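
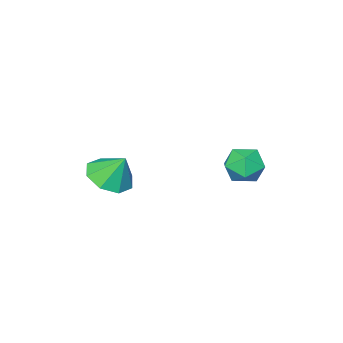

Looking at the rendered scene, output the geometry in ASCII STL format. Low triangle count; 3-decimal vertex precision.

solid 
facet normal 0.186 -0.489 -0.852
outer loop
vertex 2.978 -0.203 0.21
vertex 2.48 0.578 -0.347
vertex 3.495 0.399 -0.023
endloop
endfacet
facet normal 0.510 -0.107 0.854
outer loop
vertex 2.978 -0.203 0.21
vertex 3.495 0.399 -0.023
vertex 2.22 1.262 0.847
endloop
endfacet
facet normal 0.186 -0.488 -0.853
outer loop
vertex 3.495 0.399 -0.023
vertex 2.48 0.578 -0.347
vertex 3.417 1.106 -0.445
endloop
endfacet
facet normal 0.689 0.426 0.587
outer loop
vertex 3.495 0.399 -0.023
vertex 3.417 1.106 -0.445
vertex 2.22 1.262 0.847
endloop
endfacet
facet normal 0.186 -0.488 -0.853
outer loop
vertex 3.417 1.106 -0.445
vertex 2.48 0.578 -0.347
vertex 2.791 1.503 -0.809
endloop
endfacet
facet normal 0.401 0.877 0.266
outer loop
vertex 3.417 1.106 -0.445
vertex 2.791 1.503 -0.809
vertex 2.22 1.262 0.847
endloop
endfacet
facet normal 0.187 -0.488 -0.852
outer loop
vertex 2.791 1.503 -0.809
vertex 2.48 0.578 -0.347
vertex 1.982 1.358 -0.903
endloop
endfacet
facet normal -0.185 0.980 0.079
outer loop
vertex 2.791 1.503 -0.809
vertex 1.982 1.358 -0.903
vertex 2.22 1.262 0.847
endloop
endfacet
facet normal 0.186 -0.489 -0.852
outer loop
vertex 1.982 1.358 -0.903
vertex 2.48 0.578 -0.347
vertex 1.466 0.757 -0.671
endloop
endfacet
facet normal -0.725 0.675 0.136
outer loop
vertex 1.982 1.358 -0.903
vertex 1.466 0.757 -0.671
vertex 2.22 1.262 0.847
endloop
endfacet
facet normal 0.186 -0.489 -0.852
outer loop
vertex 1.466 0.757 -0.671
vertex 2.48 0.578 -0.347
vertex 1.543 0.05 -0.249
endloop
endfacet
facet normal -0.905 0.142 0.402
outer loop
vertex 1.466 0.757 -0.671
vertex 1.543 0.05 -0.249
vertex 2.22 1.262 0.847
endloop
endfacet
facet normal 0.186 -0.489 -0.852
outer loop
vertex 1.543 0.05 -0.249
vertex 2.48 0.578 -0.347
vertex 2.17 -0.347 0.116
endloop
endfacet
facet normal -0.617 -0.310 0.723
outer loop
vertex 1.543 0.05 -0.249
vertex 2.17 -0.347 0.116
vertex 2.22 1.262 0.847
endloop
endfacet
facet normal 0.186 -0.489 -0.852
outer loop
vertex 2.17 -0.347 0.116
vertex 2.48 0.578 -0.347
vertex 2.978 -0.203 0.21
endloop
endfacet
facet normal -0.032 -0.413 0.910
outer loop
vertex 2.17 -0.347 0.116
vertex 2.978 -0.203 0.21
vertex 2.22 1.262 0.847
endloop
endfacet
facet normal -0.786 0.535 0.311
outer loop
vertex -2.546 4.199 -0.242
vertex -3.157 3.516 -0.612
vertex -2.839 3.441 0.321
endloop
endfacet
facet normal -0.224 0.635 0.739
outer loop
vertex -2.546 4.199 -0.242
vertex -2.839 3.441 0.321
vertex -1.898 3.742 0.348
endloop
endfacet
facet normal 0.312 0.886 0.343
outer loop
vertex -2.546 4.199 -0.242
vertex -1.898 3.742 0.348
vertex -1.634 4.004 -0.568
endloop
endfacet
facet normal 0.083 0.940 -0.330
outer loop
vertex -2.546 4.199 -0.242
vertex -1.634 4.004 -0.568
vertex -2.412 3.864 -1.162
endloop
endfacet
facet normal -0.596 0.723 -0.350
outer loop
vertex -2.546 4.199 -0.242
vertex -2.412 3.864 -1.162
vertex -3.157 3.516 -0.612
endloop
endfacet
facet normal -0.029 0.000 1.000
outer loop
vertex -1.898 3.742 0.348
vertex -2.839 3.441 0.321
vertex -2.108 2.776 0.342
endloop
endfacet
facet normal -0.938 -0.163 0.306
outer loop
vertex -2.839 3.441 0.321
vertex -3.157 3.516 -0.612
vertex -2.886 2.636 -0.252
endloop
endfacet
facet normal -0.630 0.142 -0.764
outer loop
vertex -3.157 3.516 -0.612
vertex -2.412 3.864 -1.162
vertex -2.622 2.898 -1.168
endloop
endfacet
facet normal 0.470 0.493 -0.732
outer loop
vertex -2.412 3.864 -1.162
vertex -1.634 4.004 -0.568
vertex -1.681 3.199 -1.141
endloop
endfacet
facet normal 0.841 0.406 0.358
outer loop
vertex -1.634 4.004 -0.568
vertex -1.898 3.742 0.348
vertex -1.363 3.124 -0.208
endloop
endfacet
facet normal -0.083 -0.940 0.330
outer loop
vertex -1.974 2.441 -0.578
vertex -2.108 2.776 0.342
vertex -2.886 2.636 -0.252
endloop
endfacet
facet normal -0.312 -0.886 -0.343
outer loop
vertex -1.974 2.441 -0.578
vertex -2.886 2.636 -0.252
vertex -2.622 2.898 -1.168
endloop
endfacet
facet normal 0.224 -0.635 -0.739
outer loop
vertex -1.974 2.441 -0.578
vertex -2.622 2.898 -1.168
vertex -1.681 3.199 -1.141
endloop
endfacet
facet normal 0.786 -0.535 -0.311
outer loop
vertex -1.974 2.441 -0.578
vertex -1.681 3.199 -1.141
vertex -1.363 3.124 -0.208
endloop
endfacet
facet normal 0.596 -0.723 0.350
outer loop
vertex -1.974 2.441 -0.578
vertex -1.363 3.124 -0.208
vertex -2.108 2.776 0.342
endloop
endfacet
facet normal -0.470 -0.493 0.732
outer loop
vertex -2.886 2.636 -0.252
vertex -2.108 2.776 0.342
vertex -2.839 3.441 0.321
endloop
endfacet
facet normal -0.841 -0.406 -0.358
outer loop
vertex -2.622 2.898 -1.168
vertex -2.886 2.636 -0.252
vertex -3.157 3.516 -0.612
endloop
endfacet
facet normal 0.029 -0.000 -1.000
outer loop
vertex -1.681 3.199 -1.141
vertex -2.622 2.898 -1.168
vertex -2.412 3.864 -1.162
endloop
endfacet
facet normal 0.938 0.163 -0.306
outer loop
vertex -1.363 3.124 -0.208
vertex -1.681 3.199 -1.141
vertex -1.634 4.004 -0.568
endloop
endfacet
facet normal 0.630 -0.142 0.764
outer loop
vertex -2.108 2.776 0.342
vertex -1.363 3.124 -0.208
vertex -1.898 3.742 0.348
endloop
endfacet

endsolid


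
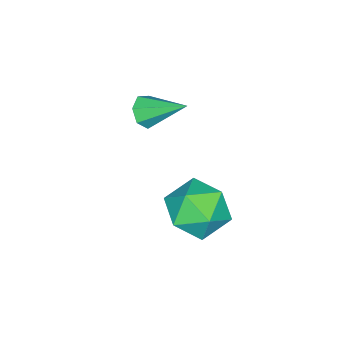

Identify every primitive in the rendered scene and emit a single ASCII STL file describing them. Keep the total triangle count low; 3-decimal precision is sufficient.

solid 
facet normal -0.896 -0.434 0.094
outer loop
vertex 1.026 2.402 1.784
vertex 1.378 1.611 1.489
vertex 1.377 1.807 2.383
endloop
endfacet
facet normal -0.816 0.092 0.570
outer loop
vertex 1.026 2.402 1.784
vertex 1.377 1.807 2.383
vertex 1.543 2.701 2.476
endloop
endfacet
facet normal -0.687 0.695 0.213
outer loop
vertex 1.026 2.402 1.784
vertex 1.543 2.701 2.476
vertex 1.647 3.059 1.641
endloop
endfacet
facet normal -0.686 0.543 -0.484
outer loop
vertex 1.026 2.402 1.784
vertex 1.647 3.059 1.641
vertex 1.545 2.385 1.03
endloop
endfacet
facet normal -0.815 -0.155 -0.558
outer loop
vertex 1.026 2.402 1.784
vertex 1.545 2.385 1.03
vertex 1.378 1.611 1.489
endloop
endfacet
facet normal -0.243 -0.056 0.968
outer loop
vertex 1.543 2.701 2.476
vertex 1.377 1.807 2.383
vertex 2.215 2.095 2.61
endloop
endfacet
facet normal -0.372 -0.907 0.198
outer loop
vertex 1.377 1.807 2.383
vertex 1.378 1.611 1.489
vertex 2.113 1.421 1.999
endloop
endfacet
facet normal -0.241 -0.456 -0.857
outer loop
vertex 1.378 1.611 1.489
vertex 1.545 2.385 1.03
vertex 2.217 1.779 1.164
endloop
endfacet
facet normal -0.032 0.674 -0.738
outer loop
vertex 1.545 2.385 1.03
vertex 1.647 3.059 1.641
vertex 2.383 2.673 1.257
endloop
endfacet
facet normal -0.033 0.920 0.390
outer loop
vertex 1.647 3.059 1.641
vertex 1.543 2.701 2.476
vertex 2.382 2.869 2.151
endloop
endfacet
facet normal 0.686 -0.543 0.484
outer loop
vertex 2.734 2.078 1.856
vertex 2.215 2.095 2.61
vertex 2.113 1.421 1.999
endloop
endfacet
facet normal 0.687 -0.695 -0.213
outer loop
vertex 2.734 2.078 1.856
vertex 2.113 1.421 1.999
vertex 2.217 1.779 1.164
endloop
endfacet
facet normal 0.816 -0.092 -0.570
outer loop
vertex 2.734 2.078 1.856
vertex 2.217 1.779 1.164
vertex 2.383 2.673 1.257
endloop
endfacet
facet normal 0.896 0.434 -0.094
outer loop
vertex 2.734 2.078 1.856
vertex 2.383 2.673 1.257
vertex 2.382 2.869 2.151
endloop
endfacet
facet normal 0.815 0.155 0.558
outer loop
vertex 2.734 2.078 1.856
vertex 2.382 2.869 2.151
vertex 2.215 2.095 2.61
endloop
endfacet
facet normal 0.032 -0.674 0.738
outer loop
vertex 2.113 1.421 1.999
vertex 2.215 2.095 2.61
vertex 1.377 1.807 2.383
endloop
endfacet
facet normal 0.033 -0.920 -0.390
outer loop
vertex 2.217 1.779 1.164
vertex 2.113 1.421 1.999
vertex 1.378 1.611 1.489
endloop
endfacet
facet normal 0.243 0.056 -0.968
outer loop
vertex 2.383 2.673 1.257
vertex 2.217 1.779 1.164
vertex 1.545 2.385 1.03
endloop
endfacet
facet normal 0.372 0.907 -0.198
outer loop
vertex 2.382 2.869 2.151
vertex 2.383 2.673 1.257
vertex 1.647 3.059 1.641
endloop
endfacet
facet normal 0.241 0.456 0.857
outer loop
vertex 2.215 2.095 2.61
vertex 2.382 2.869 2.151
vertex 1.543 2.701 2.476
endloop
endfacet
facet normal 0.111 -0.842 -0.528
outer loop
vertex -0.18 -0.979 2.368
vertex -0.533 -0.811 2.026
vertex -0.018 -0.74 2.021
endloop
endfacet
facet normal 0.842 0.172 0.512
outer loop
vertex -0.18 -0.979 2.368
vertex -0.018 -0.74 2.021
vertex -0.687 0.351 2.754
endloop
endfacet
facet normal 0.111 -0.843 -0.527
outer loop
vertex -0.018 -0.74 2.021
vertex -0.533 -0.811 2.026
vertex -0.245 -0.555 1.677
endloop
endfacet
facet normal 0.776 0.602 -0.188
outer loop
vertex -0.018 -0.74 2.021
vertex -0.245 -0.555 1.677
vertex -0.687 0.351 2.754
endloop
endfacet
facet normal 0.110 -0.842 -0.528
outer loop
vertex -0.245 -0.555 1.677
vertex -0.533 -0.811 2.026
vertex -0.689 -0.562 1.596
endloop
endfacet
facet normal 0.100 0.781 -0.616
outer loop
vertex -0.245 -0.555 1.677
vertex -0.689 -0.562 1.596
vertex -0.687 0.351 2.754
endloop
endfacet
facet normal 0.110 -0.842 -0.528
outer loop
vertex -0.689 -0.562 1.596
vertex -0.533 -0.811 2.026
vertex -1.016 -0.757 1.839
endloop
endfacet
facet normal -0.680 0.576 -0.453
outer loop
vertex -0.689 -0.562 1.596
vertex -1.016 -0.757 1.839
vertex -0.687 0.351 2.754
endloop
endfacet
facet normal 0.111 -0.841 -0.529
outer loop
vertex -1.016 -0.757 1.839
vertex -0.533 -0.811 2.026
vertex -0.979 -0.993 2.222
endloop
endfacet
facet normal -0.974 0.140 0.180
outer loop
vertex -1.016 -0.757 1.839
vertex -0.979 -0.993 2.222
vertex -0.687 0.351 2.754
endloop
endfacet
facet normal 0.112 -0.842 -0.528
outer loop
vertex -0.979 -0.993 2.222
vertex -0.533 -0.811 2.026
vertex -0.607 -1.091 2.457
endloop
endfacet
facet normal -0.560 -0.197 0.805
outer loop
vertex -0.979 -0.993 2.222
vertex -0.607 -1.091 2.457
vertex -0.687 0.351 2.754
endloop
endfacet
facet normal 0.111 -0.842 -0.528
outer loop
vertex -0.607 -1.091 2.457
vertex -0.533 -0.811 2.026
vertex -0.18 -0.979 2.368
endloop
endfacet
facet normal 0.246 -0.182 0.952
outer loop
vertex -0.607 -1.091 2.457
vertex -0.18 -0.979 2.368
vertex -0.687 0.351 2.754
endloop
endfacet

endsolid


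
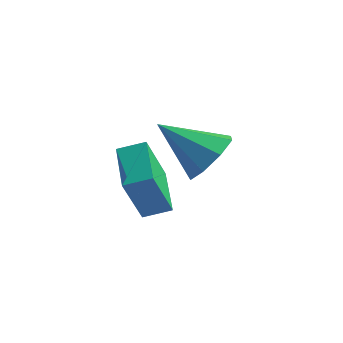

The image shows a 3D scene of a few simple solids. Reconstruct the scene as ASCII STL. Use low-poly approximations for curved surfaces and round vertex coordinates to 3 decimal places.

solid 
facet normal 0.732 0.313 -0.605
outer loop
vertex 2.761 -2.967 3.4
vertex 2.188 -3.198 2.588
vertex 2.314 -2.37 3.169
endloop
endfacet
facet normal 0.021 0.375 0.927
outer loop
vertex 2.761 -2.967 3.4
vertex 2.314 -2.37 3.169
vertex 0.732 -3.822 3.792
endloop
endfacet
facet normal 0.732 0.313 -0.605
outer loop
vertex 2.314 -2.37 3.169
vertex 2.188 -3.198 2.588
vertex 1.794 -2.258 2.598
endloop
endfacet
facet normal -0.442 0.714 0.543
outer loop
vertex 2.314 -2.37 3.169
vertex 1.794 -2.258 2.598
vertex 0.732 -3.822 3.792
endloop
endfacet
facet normal 0.732 0.313 -0.605
outer loop
vertex 1.794 -2.258 2.598
vertex 2.188 -3.198 2.588
vertex 1.505 -2.697 2.021
endloop
endfacet
facet normal -0.830 0.557 -0.008
outer loop
vertex 1.794 -2.258 2.598
vertex 1.505 -2.697 2.021
vertex 0.732 -3.822 3.792
endloop
endfacet
facet normal 0.732 0.313 -0.605
outer loop
vertex 1.505 -2.697 2.021
vertex 2.188 -3.198 2.588
vertex 1.616 -3.43 1.776
endloop
endfacet
facet normal -0.916 -0.004 -0.402
outer loop
vertex 1.505 -2.697 2.021
vertex 1.616 -3.43 1.776
vertex 0.732 -3.822 3.792
endloop
endfacet
facet normal 0.732 0.314 -0.605
outer loop
vertex 1.616 -3.43 1.776
vertex 2.188 -3.198 2.588
vertex 2.063 -4.027 2.007
endloop
endfacet
facet normal -0.647 -0.643 -0.409
outer loop
vertex 1.616 -3.43 1.776
vertex 2.063 -4.027 2.007
vertex 0.732 -3.822 3.792
endloop
endfacet
facet normal 0.732 0.314 -0.605
outer loop
vertex 2.063 -4.027 2.007
vertex 2.188 -3.198 2.588
vertex 2.583 -4.139 2.578
endloop
endfacet
facet normal -0.184 -0.983 -0.025
outer loop
vertex 2.063 -4.027 2.007
vertex 2.583 -4.139 2.578
vertex 0.732 -3.822 3.792
endloop
endfacet
facet normal 0.732 0.314 -0.605
outer loop
vertex 2.583 -4.139 2.578
vertex 2.188 -3.198 2.588
vertex 2.872 -3.7 3.155
endloop
endfacet
facet normal 0.204 -0.826 0.526
outer loop
vertex 2.583 -4.139 2.578
vertex 2.872 -3.7 3.155
vertex 0.732 -3.822 3.792
endloop
endfacet
facet normal 0.732 0.313 -0.605
outer loop
vertex 2.872 -3.7 3.155
vertex 2.188 -3.198 2.588
vertex 2.761 -2.967 3.4
endloop
endfacet
facet normal 0.289 -0.264 0.920
outer loop
vertex 2.872 -3.7 3.155
vertex 2.761 -2.967 3.4
vertex 0.732 -3.822 3.792
endloop
endfacet
facet normal -0.757 -0.571 -0.316
outer loop
vertex -0.791 -3.55 0.562
vertex -2.036 -2.226 1.153
vertex -0.707 -2.673 -1.223
endloop
endfacet
facet normal 0.651 -0.693 -0.310
outer loop
vertex 0.036 -2.114 -0.913
vertex -0.791 -3.55 0.562
vertex -0.707 -2.673 -1.223
endloop
endfacet
facet normal -0.758 -0.571 -0.316
outer loop
vertex -0.707 -2.673 -1.223
vertex -2.036 -2.226 1.153
vertex -1.951 -1.35 -0.632
endloop
endfacet
facet normal 0.043 0.441 -0.897
outer loop
vertex -1.951 -1.35 -0.632
vertex 0.036 -2.114 -0.913
vertex -0.707 -2.673 -1.223
endloop
endfacet
facet normal -0.043 -0.440 0.897
outer loop
vertex -0.791 -3.55 0.562
vertex -1.293 -1.667 1.463
vertex -2.036 -2.226 1.153
endloop
endfacet
facet normal 0.652 -0.693 -0.309
outer loop
vertex -0.049 -2.99 0.872
vertex -0.791 -3.55 0.562
vertex 0.036 -2.114 -0.913
endloop
endfacet
facet normal -0.042 -0.440 0.897
outer loop
vertex -0.049 -2.99 0.872
vertex -1.293 -1.667 1.463
vertex -0.791 -3.55 0.562
endloop
endfacet
facet normal -0.651 0.693 0.309
outer loop
vertex -2.036 -2.226 1.153
vertex -1.293 -1.667 1.463
vertex -1.951 -1.35 -0.632
endloop
endfacet
facet normal 0.042 0.440 -0.897
outer loop
vertex -1.209 -0.79 -0.322
vertex 0.036 -2.114 -0.913
vertex -1.951 -1.35 -0.632
endloop
endfacet
facet normal -0.652 0.692 0.309
outer loop
vertex -1.951 -1.35 -0.632
vertex -1.293 -1.667 1.463
vertex -1.209 -0.79 -0.322
endloop
endfacet
facet normal 0.757 0.571 0.316
outer loop
vertex -1.209 -0.79 -0.322
vertex -0.049 -2.99 0.872
vertex 0.036 -2.114 -0.913
endloop
endfacet
facet normal 0.758 0.571 0.316
outer loop
vertex -1.293 -1.667 1.463
vertex -0.049 -2.99 0.872
vertex -1.209 -0.79 -0.322
endloop
endfacet

endsolid


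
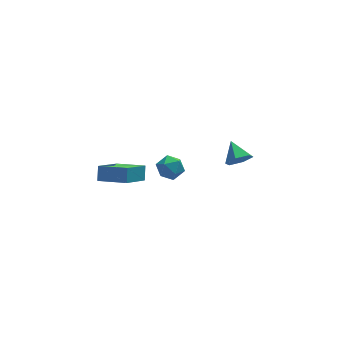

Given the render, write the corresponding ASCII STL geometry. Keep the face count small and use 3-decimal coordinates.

solid 
facet normal -0.803 0.545 -0.242
outer loop
vertex -5.151 1.669 -0.573
vertex -3.979 2.888 -1.714
vertex -5.297 1.134 -1.295
endloop
endfacet
facet normal -0.575 -0.598 0.559
outer loop
vertex -3.941 0.212 -0.886
vertex -5.151 1.669 -0.573
vertex -5.297 1.134 -1.295
endloop
endfacet
facet normal -0.803 0.545 -0.242
outer loop
vertex -5.297 1.134 -1.295
vertex -3.979 2.888 -1.714
vertex -4.125 2.353 -2.435
endloop
endfacet
facet normal -0.160 -0.588 -0.793
outer loop
vertex -4.125 2.353 -2.435
vertex -3.941 0.212 -0.886
vertex -5.297 1.134 -1.295
endloop
endfacet
facet normal 0.161 0.588 0.793
outer loop
vertex -5.151 1.669 -0.573
vertex -2.623 1.966 -1.305
vertex -3.979 2.888 -1.714
endloop
endfacet
facet normal -0.575 -0.597 0.560
outer loop
vertex -3.795 0.747 -0.165
vertex -5.151 1.669 -0.573
vertex -3.941 0.212 -0.886
endloop
endfacet
facet normal 0.161 0.587 0.793
outer loop
vertex -3.795 0.747 -0.165
vertex -2.623 1.966 -1.305
vertex -5.151 1.669 -0.573
endloop
endfacet
facet normal 0.575 0.597 -0.559
outer loop
vertex -3.979 2.888 -1.714
vertex -2.623 1.966 -1.305
vertex -4.125 2.353 -2.435
endloop
endfacet
facet normal -0.161 -0.588 -0.793
outer loop
vertex -2.769 1.431 -2.027
vertex -3.941 0.212 -0.886
vertex -4.125 2.353 -2.435
endloop
endfacet
facet normal 0.575 0.598 -0.559
outer loop
vertex -4.125 2.353 -2.435
vertex -2.623 1.966 -1.305
vertex -2.769 1.431 -2.027
endloop
endfacet
facet normal 0.803 -0.545 0.242
outer loop
vertex -2.769 1.431 -2.027
vertex -3.795 0.747 -0.165
vertex -3.941 0.212 -0.886
endloop
endfacet
facet normal 0.803 -0.545 0.242
outer loop
vertex -2.623 1.966 -1.305
vertex -3.795 0.747 -0.165
vertex -2.769 1.431 -2.027
endloop
endfacet
facet normal 0.155 -0.838 -0.523
outer loop
vertex 3.54 3.333 -2.978
vertex 2.734 3.183 -2.977
vertex 3.068 3.623 -3.583
endloop
endfacet
facet normal 0.635 0.762 -0.130
outer loop
vertex 3.54 3.333 -2.978
vertex 3.068 3.623 -3.583
vertex 2.526 4.297 -2.283
endloop
endfacet
facet normal 0.157 -0.838 -0.522
outer loop
vertex 3.068 3.623 -3.583
vertex 2.734 3.183 -2.977
vertex 2.262 3.472 -3.583
endloop
endfacet
facet normal -0.159 0.848 -0.506
outer loop
vertex 3.068 3.623 -3.583
vertex 2.262 3.472 -3.583
vertex 2.526 4.297 -2.283
endloop
endfacet
facet normal 0.157 -0.838 -0.522
outer loop
vertex 2.262 3.472 -3.583
vertex 2.734 3.183 -2.977
vertex 1.928 3.032 -2.977
endloop
endfacet
facet normal -0.867 0.481 -0.129
outer loop
vertex 2.262 3.472 -3.583
vertex 1.928 3.032 -2.977
vertex 2.526 4.297 -2.283
endloop
endfacet
facet normal 0.157 -0.838 -0.523
outer loop
vertex 1.928 3.032 -2.977
vertex 2.734 3.183 -2.977
vertex 2.4 2.743 -2.372
endloop
endfacet
facet normal -0.782 0.028 0.623
outer loop
vertex 1.928 3.032 -2.977
vertex 2.4 2.743 -2.372
vertex 2.526 4.297 -2.283
endloop
endfacet
facet normal 0.156 -0.838 -0.523
outer loop
vertex 2.4 2.743 -2.372
vertex 2.734 3.183 -2.977
vertex 3.206 2.893 -2.372
endloop
endfacet
facet normal 0.011 -0.058 0.998
outer loop
vertex 2.4 2.743 -2.372
vertex 3.206 2.893 -2.372
vertex 2.526 4.297 -2.283
endloop
endfacet
facet normal 0.155 -0.838 -0.523
outer loop
vertex 3.206 2.893 -2.372
vertex 2.734 3.183 -2.977
vertex 3.54 3.333 -2.978
endloop
endfacet
facet normal 0.720 0.309 0.621
outer loop
vertex 3.206 2.893 -2.372
vertex 3.54 3.333 -2.978
vertex 2.526 4.297 -2.283
endloop
endfacet
facet normal -0.009 -0.004 1.000
outer loop
vertex -0.946 4.446 -2.985
vertex -1.279 3.661 -2.991
vertex -0.433 3.766 -2.983
endloop
endfacet
facet normal 0.525 0.398 0.752
outer loop
vertex -0.946 4.446 -2.985
vertex -0.433 3.766 -2.983
vertex -0.246 4.439 -3.47
endloop
endfacet
facet normal 0.244 0.909 0.338
outer loop
vertex -0.946 4.446 -2.985
vertex -0.246 4.439 -3.47
vertex -0.976 4.75 -3.78
endloop
endfacet
facet normal -0.464 0.821 0.332
outer loop
vertex -0.946 4.446 -2.985
vertex -0.976 4.75 -3.78
vertex -1.614 4.27 -3.484
endloop
endfacet
facet normal -0.621 0.258 0.740
outer loop
vertex -0.946 4.446 -2.985
vertex -1.614 4.27 -3.484
vertex -1.279 3.661 -2.991
endloop
endfacet
facet normal 0.940 -0.014 0.342
outer loop
vertex -0.246 4.439 -3.47
vertex -0.433 3.766 -2.983
vertex -0.146 3.65 -3.776
endloop
endfacet
facet normal 0.075 -0.664 0.744
outer loop
vertex -0.433 3.766 -2.983
vertex -1.279 3.661 -2.991
vertex -0.784 3.17 -3.48
endloop
endfacet
facet normal -0.915 -0.241 0.323
outer loop
vertex -1.279 3.661 -2.991
vertex -1.614 4.27 -3.484
vertex -1.514 3.481 -3.79
endloop
endfacet
facet normal -0.661 0.670 -0.337
outer loop
vertex -1.614 4.27 -3.484
vertex -0.976 4.75 -3.78
vertex -1.327 4.154 -4.277
endloop
endfacet
facet normal 0.484 0.812 -0.325
outer loop
vertex -0.976 4.75 -3.78
vertex -0.246 4.439 -3.47
vertex -0.481 4.259 -4.269
endloop
endfacet
facet normal 0.464 -0.821 -0.332
outer loop
vertex -0.814 3.474 -4.275
vertex -0.146 3.65 -3.776
vertex -0.784 3.17 -3.48
endloop
endfacet
facet normal -0.244 -0.909 -0.338
outer loop
vertex -0.814 3.474 -4.275
vertex -0.784 3.17 -3.48
vertex -1.514 3.481 -3.79
endloop
endfacet
facet normal -0.525 -0.398 -0.752
outer loop
vertex -0.814 3.474 -4.275
vertex -1.514 3.481 -3.79
vertex -1.327 4.154 -4.277
endloop
endfacet
facet normal 0.009 0.004 -1.000
outer loop
vertex -0.814 3.474 -4.275
vertex -1.327 4.154 -4.277
vertex -0.481 4.259 -4.269
endloop
endfacet
facet normal 0.621 -0.258 -0.740
outer loop
vertex -0.814 3.474 -4.275
vertex -0.481 4.259 -4.269
vertex -0.146 3.65 -3.776
endloop
endfacet
facet normal 0.661 -0.670 0.337
outer loop
vertex -0.784 3.17 -3.48
vertex -0.146 3.65 -3.776
vertex -0.433 3.766 -2.983
endloop
endfacet
facet normal -0.484 -0.812 0.325
outer loop
vertex -1.514 3.481 -3.79
vertex -0.784 3.17 -3.48
vertex -1.279 3.661 -2.991
endloop
endfacet
facet normal -0.940 0.014 -0.342
outer loop
vertex -1.327 4.154 -4.277
vertex -1.514 3.481 -3.79
vertex -1.614 4.27 -3.484
endloop
endfacet
facet normal -0.075 0.664 -0.744
outer loop
vertex -0.481 4.259 -4.269
vertex -1.327 4.154 -4.277
vertex -0.976 4.75 -3.78
endloop
endfacet
facet normal 0.915 0.241 -0.323
outer loop
vertex -0.146 3.65 -3.776
vertex -0.481 4.259 -4.269
vertex -0.246 4.439 -3.47
endloop
endfacet

endsolid


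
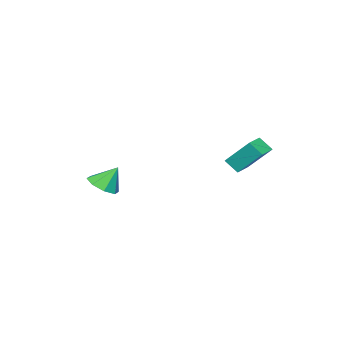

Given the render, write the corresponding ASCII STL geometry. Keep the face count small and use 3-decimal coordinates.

solid 
facet normal 0.354 -0.407 -0.842
outer loop
vertex 1.374 -3.316 0.986
vertex 0.808 -2.785 0.491
vertex 1.666 -2.7 0.811
endloop
endfacet
facet normal 0.532 -0.012 0.847
outer loop
vertex 1.374 -3.316 0.986
vertex 1.666 -2.7 0.811
vertex 0.312 -2.215 1.669
endloop
endfacet
facet normal 0.354 -0.407 -0.842
outer loop
vertex 1.666 -2.7 0.811
vertex 0.808 -2.785 0.491
vertex 1.457 -2.134 0.449
endloop
endfacet
facet normal 0.574 0.581 0.577
outer loop
vertex 1.666 -2.7 0.811
vertex 1.457 -2.134 0.449
vertex 0.312 -2.215 1.669
endloop
endfacet
facet normal 0.354 -0.408 -0.842
outer loop
vertex 1.457 -2.134 0.449
vertex 0.808 -2.785 0.491
vertex 0.867 -1.949 0.111
endloop
endfacet
facet normal 0.172 0.959 0.225
outer loop
vertex 1.457 -2.134 0.449
vertex 0.867 -1.949 0.111
vertex 0.312 -2.215 1.669
endloop
endfacet
facet normal 0.354 -0.408 -0.842
outer loop
vertex 0.867 -1.949 0.111
vertex 0.808 -2.785 0.491
vertex 0.243 -2.254 -0.004
endloop
endfacet
facet normal -0.439 0.899 -0.003
outer loop
vertex 0.867 -1.949 0.111
vertex 0.243 -2.254 -0.004
vertex 0.312 -2.215 1.669
endloop
endfacet
facet normal 0.355 -0.407 -0.842
outer loop
vertex 0.243 -2.254 -0.004
vertex 0.808 -2.785 0.491
vertex -0.05 -2.87 0.17
endloop
endfacet
facet normal -0.900 0.436 0.027
outer loop
vertex 0.243 -2.254 -0.004
vertex -0.05 -2.87 0.17
vertex 0.312 -2.215 1.669
endloop
endfacet
facet normal 0.355 -0.408 -0.841
outer loop
vertex -0.05 -2.87 0.17
vertex 0.808 -2.785 0.491
vertex 0.16 -3.436 0.533
endloop
endfacet
facet normal -0.942 -0.159 0.297
outer loop
vertex -0.05 -2.87 0.17
vertex 0.16 -3.436 0.533
vertex 0.312 -2.215 1.669
endloop
endfacet
facet normal 0.354 -0.406 -0.842
outer loop
vertex 0.16 -3.436 0.533
vertex 0.808 -2.785 0.491
vertex 0.75 -3.621 0.87
endloop
endfacet
facet normal -0.539 -0.537 0.649
outer loop
vertex 0.16 -3.436 0.533
vertex 0.75 -3.621 0.87
vertex 0.312 -2.215 1.669
endloop
endfacet
facet normal 0.355 -0.406 -0.842
outer loop
vertex 0.75 -3.621 0.87
vertex 0.808 -2.785 0.491
vertex 1.374 -3.316 0.986
endloop
endfacet
facet normal 0.070 -0.476 0.876
outer loop
vertex 0.75 -3.621 0.87
vertex 1.374 -3.316 0.986
vertex 0.312 -2.215 1.669
endloop
endfacet
facet normal -0.982 -0.188 -0.013
outer loop
vertex -3.115 2.295 2.54
vertex -3.373 3.55 3.929
vertex -3.238 2.983 1.896
endloop
endfacet
facet normal 0.136 -0.664 -0.735
outer loop
vertex -2.147 3.19 1.911
vertex -3.115 2.295 2.54
vertex -3.238 2.983 1.896
endloop
endfacet
facet normal -0.982 -0.187 -0.013
outer loop
vertex -3.238 2.983 1.896
vertex -3.373 3.55 3.929
vertex -3.495 4.238 3.286
endloop
endfacet
facet normal -0.128 0.724 -0.678
outer loop
vertex -3.495 4.238 3.286
vertex -2.147 3.19 1.911
vertex -3.238 2.983 1.896
endloop
endfacet
facet normal 0.128 -0.724 0.678
outer loop
vertex -3.115 2.295 2.54
vertex -2.282 3.757 3.944
vertex -3.373 3.55 3.929
endloop
endfacet
facet normal 0.135 -0.664 -0.736
outer loop
vertex -2.025 2.502 2.554
vertex -3.115 2.295 2.54
vertex -2.147 3.19 1.911
endloop
endfacet
facet normal 0.129 -0.724 0.678
outer loop
vertex -2.025 2.502 2.554
vertex -2.282 3.757 3.944
vertex -3.115 2.295 2.54
endloop
endfacet
facet normal -0.136 0.663 0.736
outer loop
vertex -3.373 3.55 3.929
vertex -2.282 3.757 3.944
vertex -3.495 4.238 3.286
endloop
endfacet
facet normal -0.129 0.724 -0.678
outer loop
vertex -2.405 4.445 3.3
vertex -2.147 3.19 1.911
vertex -3.495 4.238 3.286
endloop
endfacet
facet normal -0.136 0.664 0.735
outer loop
vertex -3.495 4.238 3.286
vertex -2.282 3.757 3.944
vertex -2.405 4.445 3.3
endloop
endfacet
facet normal 0.982 0.187 0.014
outer loop
vertex -2.405 4.445 3.3
vertex -2.025 2.502 2.554
vertex -2.147 3.19 1.911
endloop
endfacet
facet normal 0.982 0.187 0.012
outer loop
vertex -2.282 3.757 3.944
vertex -2.025 2.502 2.554
vertex -2.405 4.445 3.3
endloop
endfacet

endsolid


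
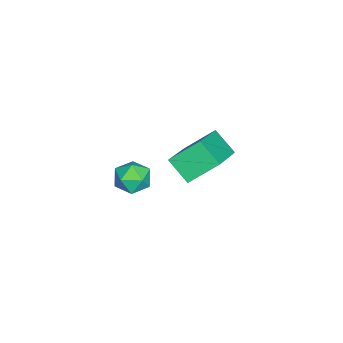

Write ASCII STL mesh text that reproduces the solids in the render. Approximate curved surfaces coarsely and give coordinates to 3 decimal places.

solid 
facet normal -0.891 0.037 -0.453
outer loop
vertex -2.121 -1.506 -3.569
vertex -2.565 -0.443 -2.609
vertex -1.708 -0.661 -4.313
endloop
endfacet
facet normal 0.296 -0.709 -0.640
outer loop
vertex 0.145 -0.737 -3.371
vertex -2.121 -1.506 -3.569
vertex -1.708 -0.661 -4.313
endloop
endfacet
facet normal -0.891 0.037 -0.453
outer loop
vertex -1.708 -0.661 -4.313
vertex -2.565 -0.443 -2.609
vertex -2.152 0.402 -3.353
endloop
endfacet
facet normal 0.344 0.704 -0.621
outer loop
vertex -2.152 0.402 -3.353
vertex 0.145 -0.737 -3.371
vertex -1.708 -0.661 -4.313
endloop
endfacet
facet normal -0.344 -0.704 0.621
outer loop
vertex -2.121 -1.506 -3.569
vertex -0.712 -0.519 -1.667
vertex -2.565 -0.443 -2.609
endloop
endfacet
facet normal 0.296 -0.709 -0.640
outer loop
vertex -0.268 -1.582 -2.627
vertex -2.121 -1.506 -3.569
vertex 0.145 -0.737 -3.371
endloop
endfacet
facet normal -0.344 -0.704 0.621
outer loop
vertex -0.268 -1.582 -2.627
vertex -0.712 -0.519 -1.667
vertex -2.121 -1.506 -3.569
endloop
endfacet
facet normal -0.296 0.709 0.640
outer loop
vertex -2.565 -0.443 -2.609
vertex -0.712 -0.519 -1.667
vertex -2.152 0.402 -3.353
endloop
endfacet
facet normal 0.344 0.704 -0.621
outer loop
vertex -0.299 0.326 -2.411
vertex 0.145 -0.737 -3.371
vertex -2.152 0.402 -3.353
endloop
endfacet
facet normal -0.296 0.709 0.640
outer loop
vertex -2.152 0.402 -3.353
vertex -0.712 -0.519 -1.667
vertex -0.299 0.326 -2.411
endloop
endfacet
facet normal 0.891 -0.037 0.453
outer loop
vertex -0.299 0.326 -2.411
vertex -0.268 -1.582 -2.627
vertex 0.145 -0.737 -3.371
endloop
endfacet
facet normal 0.891 -0.037 0.453
outer loop
vertex -0.712 -0.519 -1.667
vertex -0.268 -1.582 -2.627
vertex -0.299 0.326 -2.411
endloop
endfacet
facet normal -0.531 0.826 -0.188
outer loop
vertex 2.786 -1.345 -1.322
vertex 2.167 -1.743 -1.324
vertex 2.411 -1.444 -0.697
endloop
endfacet
facet normal 0.054 0.981 0.188
outer loop
vertex 2.786 -1.345 -1.322
vertex 2.411 -1.444 -0.697
vertex 3.146 -1.485 -0.696
endloop
endfacet
facet normal 0.621 0.761 -0.187
outer loop
vertex 2.786 -1.345 -1.322
vertex 3.146 -1.485 -0.696
vertex 3.356 -1.81 -1.322
endloop
endfacet
facet normal 0.385 0.472 -0.793
outer loop
vertex 2.786 -1.345 -1.322
vertex 3.356 -1.81 -1.322
vertex 2.751 -1.969 -1.71
endloop
endfacet
facet normal -0.327 0.512 -0.794
outer loop
vertex 2.786 -1.345 -1.322
vertex 2.751 -1.969 -1.71
vertex 2.167 -1.743 -1.324
endloop
endfacet
facet normal 0.033 0.605 0.795
outer loop
vertex 3.146 -1.485 -0.696
vertex 2.411 -1.444 -0.697
vertex 2.749 -1.971 -0.31
endloop
endfacet
facet normal -0.916 0.356 0.187
outer loop
vertex 2.411 -1.444 -0.697
vertex 2.167 -1.743 -1.324
vertex 2.144 -2.13 -0.698
endloop
endfacet
facet normal -0.586 -0.154 -0.796
outer loop
vertex 2.167 -1.743 -1.324
vertex 2.751 -1.969 -1.71
vertex 2.354 -2.455 -1.324
endloop
endfacet
facet normal 0.567 -0.219 -0.794
outer loop
vertex 2.751 -1.969 -1.71
vertex 3.356 -1.81 -1.322
vertex 3.089 -2.496 -1.323
endloop
endfacet
facet normal 0.950 0.249 0.189
outer loop
vertex 3.356 -1.81 -1.322
vertex 3.146 -1.485 -0.696
vertex 3.333 -2.197 -0.696
endloop
endfacet
facet normal -0.385 -0.472 0.793
outer loop
vertex 2.714 -2.595 -0.698
vertex 2.749 -1.971 -0.31
vertex 2.144 -2.13 -0.698
endloop
endfacet
facet normal -0.621 -0.761 0.187
outer loop
vertex 2.714 -2.595 -0.698
vertex 2.144 -2.13 -0.698
vertex 2.354 -2.455 -1.324
endloop
endfacet
facet normal -0.054 -0.981 -0.188
outer loop
vertex 2.714 -2.595 -0.698
vertex 2.354 -2.455 -1.324
vertex 3.089 -2.496 -1.323
endloop
endfacet
facet normal 0.531 -0.826 0.188
outer loop
vertex 2.714 -2.595 -0.698
vertex 3.089 -2.496 -1.323
vertex 3.333 -2.197 -0.696
endloop
endfacet
facet normal 0.327 -0.512 0.794
outer loop
vertex 2.714 -2.595 -0.698
vertex 3.333 -2.197 -0.696
vertex 2.749 -1.971 -0.31
endloop
endfacet
facet normal -0.567 0.219 0.794
outer loop
vertex 2.144 -2.13 -0.698
vertex 2.749 -1.971 -0.31
vertex 2.411 -1.444 -0.697
endloop
endfacet
facet normal -0.950 -0.249 -0.189
outer loop
vertex 2.354 -2.455 -1.324
vertex 2.144 -2.13 -0.698
vertex 2.167 -1.743 -1.324
endloop
endfacet
facet normal -0.033 -0.605 -0.795
outer loop
vertex 3.089 -2.496 -1.323
vertex 2.354 -2.455 -1.324
vertex 2.751 -1.969 -1.71
endloop
endfacet
facet normal 0.916 -0.356 -0.187
outer loop
vertex 3.333 -2.197 -0.696
vertex 3.089 -2.496 -1.323
vertex 3.356 -1.81 -1.322
endloop
endfacet
facet normal 0.586 0.154 0.796
outer loop
vertex 2.749 -1.971 -0.31
vertex 3.333 -2.197 -0.696
vertex 3.146 -1.485 -0.696
endloop
endfacet

endsolid


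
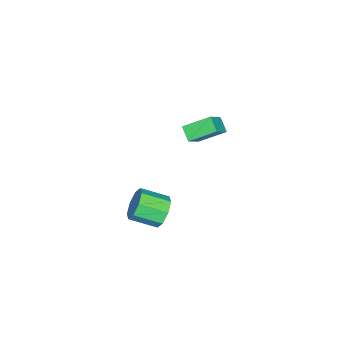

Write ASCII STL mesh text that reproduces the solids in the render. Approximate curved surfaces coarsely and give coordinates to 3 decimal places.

solid 
facet normal -0.738 0.062 -0.672
outer loop
vertex -4.494 -2.159 -0.628
vertex -3.957 -1.589 -1.165
vertex -3.887 -3.475 -1.417
endloop
endfacet
facet normal -0.566 -0.600 0.566
outer loop
vertex -2.743 -3.571 -0.375
vertex -4.494 -2.159 -0.628
vertex -3.887 -3.475 -1.417
endloop
endfacet
facet normal -0.737 0.062 -0.673
outer loop
vertex -3.887 -3.475 -1.417
vertex -3.957 -1.589 -1.165
vertex -3.349 -2.905 -1.954
endloop
endfacet
facet normal 0.368 -0.798 -0.478
outer loop
vertex -3.349 -2.905 -1.954
vertex -2.743 -3.571 -0.375
vertex -3.887 -3.475 -1.417
endloop
endfacet
facet normal -0.368 0.797 0.478
outer loop
vertex -4.494 -2.159 -0.628
vertex -2.813 -1.685 -0.123
vertex -3.957 -1.589 -1.165
endloop
endfacet
facet normal -0.566 -0.600 0.565
outer loop
vertex -3.351 -2.255 0.414
vertex -4.494 -2.159 -0.628
vertex -2.743 -3.571 -0.375
endloop
endfacet
facet normal -0.368 0.798 0.478
outer loop
vertex -3.351 -2.255 0.414
vertex -2.813 -1.685 -0.123
vertex -4.494 -2.159 -0.628
endloop
endfacet
facet normal 0.565 0.600 -0.566
outer loop
vertex -3.957 -1.589 -1.165
vertex -2.813 -1.685 -0.123
vertex -3.349 -2.905 -1.954
endloop
endfacet
facet normal 0.369 -0.797 -0.478
outer loop
vertex -2.206 -3.001 -0.912
vertex -2.743 -3.571 -0.375
vertex -3.349 -2.905 -1.954
endloop
endfacet
facet normal 0.566 0.600 -0.565
outer loop
vertex -3.349 -2.905 -1.954
vertex -2.813 -1.685 -0.123
vertex -2.206 -3.001 -0.912
endloop
endfacet
facet normal 0.738 -0.062 0.672
outer loop
vertex -2.206 -3.001 -0.912
vertex -3.351 -2.255 0.414
vertex -2.743 -3.571 -0.375
endloop
endfacet
facet normal 0.738 -0.063 0.672
outer loop
vertex -2.813 -1.685 -0.123
vertex -3.351 -2.255 0.414
vertex -2.206 -3.001 -0.912
endloop
endfacet
facet normal -0.309 0.864 -0.397
outer loop
vertex 3.097 -1.848 -1.359
vertex 2.599 -2.316 -1.99
vertex 2.435 -1.983 -1.137
endloop
endfacet
facet normal 0.194 0.466 0.863
outer loop
vertex 3.097 -1.848 -1.359
vertex 2.435 -1.983 -1.137
vertex 3.579 -3.196 -0.74
endloop
endfacet
facet normal 0.194 0.466 0.863
outer loop
vertex 3.579 -3.196 -0.74
vertex 2.435 -1.983 -1.137
vertex 2.917 -3.331 -0.518
endloop
endfacet
facet normal 0.309 -0.864 0.397
outer loop
vertex 3.579 -3.196 -0.74
vertex 2.917 -3.331 -0.518
vertex 3.081 -3.664 -1.37
endloop
endfacet
facet normal -0.309 0.864 -0.397
outer loop
vertex 2.435 -1.983 -1.137
vertex 2.599 -2.316 -1.99
vertex 1.868 -2.313 -1.415
endloop
endfacet
facet normal -0.521 0.195 0.831
outer loop
vertex 2.435 -1.983 -1.137
vertex 1.868 -2.313 -1.415
vertex 2.917 -3.331 -0.518
endloop
endfacet
facet normal -0.520 0.196 0.831
outer loop
vertex 2.917 -3.331 -0.518
vertex 1.868 -2.313 -1.415
vertex 2.35 -3.661 -0.795
endloop
endfacet
facet normal 0.309 -0.864 0.397
outer loop
vertex 2.917 -3.331 -0.518
vertex 2.35 -3.661 -0.795
vertex 3.081 -3.664 -1.37
endloop
endfacet
facet normal -0.309 0.864 -0.398
outer loop
vertex 1.868 -2.313 -1.415
vertex 2.599 -2.316 -1.99
vertex 1.73 -2.645 -2.029
endloop
endfacet
facet normal -0.931 -0.190 0.312
outer loop
vertex 1.868 -2.313 -1.415
vertex 1.73 -2.645 -2.029
vertex 2.35 -3.661 -0.795
endloop
endfacet
facet normal -0.931 -0.190 0.312
outer loop
vertex 2.35 -3.661 -0.795
vertex 1.73 -2.645 -2.029
vertex 2.212 -3.993 -1.409
endloop
endfacet
facet normal 0.309 -0.864 0.398
outer loop
vertex 2.35 -3.661 -0.795
vertex 2.212 -3.993 -1.409
vertex 3.081 -3.664 -1.37
endloop
endfacet
facet normal -0.309 0.864 -0.397
outer loop
vertex 1.73 -2.645 -2.029
vertex 2.599 -2.316 -1.99
vertex 2.101 -2.784 -2.62
endloop
endfacet
facet normal -0.795 -0.464 -0.390
outer loop
vertex 1.73 -2.645 -2.029
vertex 2.101 -2.784 -2.62
vertex 2.212 -3.993 -1.409
endloop
endfacet
facet normal -0.796 -0.464 -0.390
outer loop
vertex 2.212 -3.993 -1.409
vertex 2.101 -2.784 -2.62
vertex 2.583 -4.132 -2.001
endloop
endfacet
facet normal 0.309 -0.864 0.397
outer loop
vertex 2.212 -3.993 -1.409
vertex 2.583 -4.132 -2.001
vertex 3.081 -3.664 -1.37
endloop
endfacet
facet normal -0.309 0.864 -0.397
outer loop
vertex 2.101 -2.784 -2.62
vertex 2.599 -2.316 -1.99
vertex 2.763 -2.649 -2.842
endloop
endfacet
facet normal -0.194 -0.466 -0.863
outer loop
vertex 2.101 -2.784 -2.62
vertex 2.763 -2.649 -2.842
vertex 2.583 -4.132 -2.001
endloop
endfacet
facet normal -0.194 -0.466 -0.863
outer loop
vertex 2.583 -4.132 -2.001
vertex 2.763 -2.649 -2.842
vertex 3.245 -3.997 -2.223
endloop
endfacet
facet normal 0.309 -0.864 0.397
outer loop
vertex 2.583 -4.132 -2.001
vertex 3.245 -3.997 -2.223
vertex 3.081 -3.664 -1.37
endloop
endfacet
facet normal -0.309 0.864 -0.397
outer loop
vertex 2.763 -2.649 -2.842
vertex 2.599 -2.316 -1.99
vertex 3.33 -2.319 -2.565
endloop
endfacet
facet normal 0.520 -0.196 -0.831
outer loop
vertex 2.763 -2.649 -2.842
vertex 3.33 -2.319 -2.565
vertex 3.245 -3.997 -2.223
endloop
endfacet
facet normal 0.521 -0.196 -0.831
outer loop
vertex 3.245 -3.997 -2.223
vertex 3.33 -2.319 -2.565
vertex 3.812 -3.667 -1.945
endloop
endfacet
facet normal 0.309 -0.864 0.397
outer loop
vertex 3.245 -3.997 -2.223
vertex 3.812 -3.667 -1.945
vertex 3.081 -3.664 -1.37
endloop
endfacet
facet normal -0.309 0.864 -0.398
outer loop
vertex 3.33 -2.319 -2.565
vertex 2.599 -2.316 -1.99
vertex 3.468 -1.987 -1.951
endloop
endfacet
facet normal 0.931 0.190 -0.312
outer loop
vertex 3.33 -2.319 -2.565
vertex 3.468 -1.987 -1.951
vertex 3.812 -3.667 -1.945
endloop
endfacet
facet normal 0.931 0.190 -0.312
outer loop
vertex 3.812 -3.667 -1.945
vertex 3.468 -1.987 -1.951
vertex 3.95 -3.335 -1.331
endloop
endfacet
facet normal 0.309 -0.864 0.398
outer loop
vertex 3.812 -3.667 -1.945
vertex 3.95 -3.335 -1.331
vertex 3.081 -3.664 -1.37
endloop
endfacet
facet normal -0.309 0.864 -0.397
outer loop
vertex 3.468 -1.987 -1.951
vertex 2.599 -2.316 -1.99
vertex 3.097 -1.848 -1.359
endloop
endfacet
facet normal 0.796 0.464 0.390
outer loop
vertex 3.468 -1.987 -1.951
vertex 3.097 -1.848 -1.359
vertex 3.95 -3.335 -1.331
endloop
endfacet
facet normal 0.795 0.464 0.390
outer loop
vertex 3.95 -3.335 -1.331
vertex 3.097 -1.848 -1.359
vertex 3.579 -3.196 -0.74
endloop
endfacet
facet normal 0.309 -0.864 0.397
outer loop
vertex 3.95 -3.335 -1.331
vertex 3.579 -3.196 -0.74
vertex 3.081 -3.664 -1.37
endloop
endfacet

endsolid


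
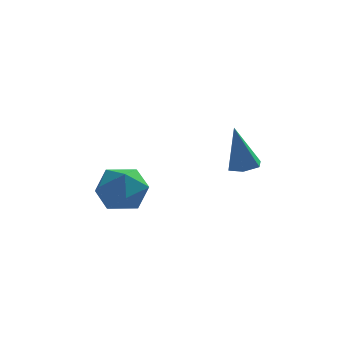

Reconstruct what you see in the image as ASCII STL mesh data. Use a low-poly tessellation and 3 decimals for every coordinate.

solid 
facet normal -0.708 0.673 0.215
outer loop
vertex -3.111 -0.805 -2.681
vertex -2.718 -0.72 -1.653
vertex -2.331 -0.059 -2.449
endloop
endfacet
facet normal -0.530 0.702 -0.476
outer loop
vertex -3.111 -0.805 -2.681
vertex -2.331 -0.059 -2.449
vertex -2.273 -0.647 -3.381
endloop
endfacet
facet normal -0.646 0.058 -0.761
outer loop
vertex -3.111 -0.805 -2.681
vertex -2.273 -0.647 -3.381
vertex -2.623 -1.671 -3.162
endloop
endfacet
facet normal -0.896 -0.368 -0.247
outer loop
vertex -3.111 -0.805 -2.681
vertex -2.623 -1.671 -3.162
vertex -2.899 -1.716 -2.094
endloop
endfacet
facet normal -0.934 0.012 0.356
outer loop
vertex -3.111 -0.805 -2.681
vertex -2.899 -1.716 -2.094
vertex -2.718 -0.72 -1.653
endloop
endfacet
facet normal 0.170 0.838 -0.518
outer loop
vertex -2.273 -0.647 -3.381
vertex -2.331 -0.059 -2.449
vertex -1.361 -0.464 -2.786
endloop
endfacet
facet normal -0.118 0.791 0.600
outer loop
vertex -2.331 -0.059 -2.449
vertex -2.718 -0.72 -1.653
vertex -1.637 -0.509 -1.718
endloop
endfacet
facet normal -0.485 -0.279 0.829
outer loop
vertex -2.718 -0.72 -1.653
vertex -2.899 -1.716 -2.094
vertex -1.987 -1.533 -1.499
endloop
endfacet
facet normal -0.424 -0.893 -0.147
outer loop
vertex -2.899 -1.716 -2.094
vertex -2.623 -1.671 -3.162
vertex -1.929 -2.121 -2.431
endloop
endfacet
facet normal -0.019 -0.203 -0.979
outer loop
vertex -2.623 -1.671 -3.162
vertex -2.273 -0.647 -3.381
vertex -1.542 -1.46 -3.227
endloop
endfacet
facet normal 0.896 0.368 0.247
outer loop
vertex -1.149 -1.375 -2.199
vertex -1.361 -0.464 -2.786
vertex -1.637 -0.509 -1.718
endloop
endfacet
facet normal 0.646 -0.058 0.761
outer loop
vertex -1.149 -1.375 -2.199
vertex -1.637 -0.509 -1.718
vertex -1.987 -1.533 -1.499
endloop
endfacet
facet normal 0.530 -0.702 0.476
outer loop
vertex -1.149 -1.375 -2.199
vertex -1.987 -1.533 -1.499
vertex -1.929 -2.121 -2.431
endloop
endfacet
facet normal 0.708 -0.673 -0.215
outer loop
vertex -1.149 -1.375 -2.199
vertex -1.929 -2.121 -2.431
vertex -1.542 -1.46 -3.227
endloop
endfacet
facet normal 0.934 -0.012 -0.356
outer loop
vertex -1.149 -1.375 -2.199
vertex -1.542 -1.46 -3.227
vertex -1.361 -0.464 -2.786
endloop
endfacet
facet normal 0.424 0.893 0.147
outer loop
vertex -1.637 -0.509 -1.718
vertex -1.361 -0.464 -2.786
vertex -2.331 -0.059 -2.449
endloop
endfacet
facet normal 0.019 0.203 0.979
outer loop
vertex -1.987 -1.533 -1.499
vertex -1.637 -0.509 -1.718
vertex -2.718 -0.72 -1.653
endloop
endfacet
facet normal -0.170 -0.838 0.518
outer loop
vertex -1.929 -2.121 -2.431
vertex -1.987 -1.533 -1.499
vertex -2.899 -1.716 -2.094
endloop
endfacet
facet normal 0.118 -0.791 -0.600
outer loop
vertex -1.542 -1.46 -3.227
vertex -1.929 -2.121 -2.431
vertex -2.623 -1.671 -3.162
endloop
endfacet
facet normal 0.485 0.279 -0.829
outer loop
vertex -1.361 -0.464 -2.786
vertex -1.542 -1.46 -3.227
vertex -2.273 -0.647 -3.381
endloop
endfacet
facet normal 0.203 -0.006 -0.979
outer loop
vertex 2.743 -2.596 -0.349
vertex 2.196 -2.865 -0.461
vertex 2.242 -2.246 -0.455
endloop
endfacet
facet normal 0.474 0.794 0.380
outer loop
vertex 2.743 -2.596 -0.349
vertex 2.242 -2.246 -0.455
vertex 1.824 -2.855 1.341
endloop
endfacet
facet normal 0.201 -0.005 -0.979
outer loop
vertex 2.242 -2.246 -0.455
vertex 2.196 -2.865 -0.461
vertex 1.695 -2.516 -0.566
endloop
endfacet
facet normal -0.465 0.866 0.185
outer loop
vertex 2.242 -2.246 -0.455
vertex 1.695 -2.516 -0.566
vertex 1.824 -2.855 1.341
endloop
endfacet
facet normal 0.202 -0.004 -0.979
outer loop
vertex 1.695 -2.516 -0.566
vertex 2.196 -2.865 -0.461
vertex 1.649 -3.134 -0.573
endloop
endfacet
facet normal -0.994 0.073 0.080
outer loop
vertex 1.695 -2.516 -0.566
vertex 1.649 -3.134 -0.573
vertex 1.824 -2.855 1.341
endloop
endfacet
facet normal 0.203 -0.006 -0.979
outer loop
vertex 1.649 -3.134 -0.573
vertex 2.196 -2.865 -0.461
vertex 2.15 -3.483 -0.467
endloop
endfacet
facet normal -0.587 -0.792 0.169
outer loop
vertex 1.649 -3.134 -0.573
vertex 2.15 -3.483 -0.467
vertex 1.824 -2.855 1.341
endloop
endfacet
facet normal 0.201 -0.005 -0.979
outer loop
vertex 2.15 -3.483 -0.467
vertex 2.196 -2.865 -0.461
vertex 2.697 -3.214 -0.356
endloop
endfacet
facet normal 0.351 -0.863 0.363
outer loop
vertex 2.15 -3.483 -0.467
vertex 2.697 -3.214 -0.356
vertex 1.824 -2.855 1.341
endloop
endfacet
facet normal 0.202 -0.004 -0.979
outer loop
vertex 2.697 -3.214 -0.356
vertex 2.196 -2.865 -0.461
vertex 2.743 -2.596 -0.349
endloop
endfacet
facet normal 0.881 -0.071 0.468
outer loop
vertex 2.697 -3.214 -0.356
vertex 2.743 -2.596 -0.349
vertex 1.824 -2.855 1.341
endloop
endfacet

endsolid


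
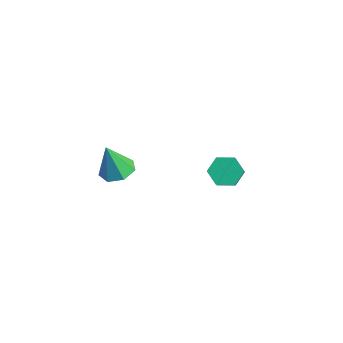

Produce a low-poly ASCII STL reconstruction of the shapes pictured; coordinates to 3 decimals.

solid 
facet normal 0.163 0.228 -0.960
outer loop
vertex 3.207 -2.995 2.266
vertex 2.327 -2.745 2.176
vertex 3.048 -2.229 2.421
endloop
endfacet
facet normal 0.809 0.050 0.585
outer loop
vertex 3.207 -2.995 2.266
vertex 3.048 -2.229 2.421
vertex 2.033 -3.155 3.904
endloop
endfacet
facet normal 0.163 0.229 -0.960
outer loop
vertex 3.048 -2.229 2.421
vertex 2.327 -2.745 2.176
vertex 2.345 -1.851 2.392
endloop
endfacet
facet normal 0.337 0.677 0.654
outer loop
vertex 3.048 -2.229 2.421
vertex 2.345 -1.851 2.392
vertex 2.033 -3.155 3.904
endloop
endfacet
facet normal 0.163 0.229 -0.960
outer loop
vertex 2.345 -1.851 2.392
vertex 2.327 -2.745 2.176
vertex 1.629 -2.146 2.2
endloop
endfacet
facet normal -0.441 0.723 0.532
outer loop
vertex 2.345 -1.851 2.392
vertex 1.629 -2.146 2.2
vertex 2.033 -3.155 3.904
endloop
endfacet
facet normal 0.163 0.228 -0.960
outer loop
vertex 1.629 -2.146 2.2
vertex 2.327 -2.745 2.176
vertex 1.438 -2.892 1.99
endloop
endfacet
facet normal -0.938 0.152 0.312
outer loop
vertex 1.629 -2.146 2.2
vertex 1.438 -2.892 1.99
vertex 2.033 -3.155 3.904
endloop
endfacet
facet normal 0.163 0.227 -0.960
outer loop
vertex 1.438 -2.892 1.99
vertex 2.327 -2.745 2.176
vertex 1.916 -3.528 1.921
endloop
endfacet
facet normal -0.781 -0.604 0.160
outer loop
vertex 1.438 -2.892 1.99
vertex 1.916 -3.528 1.921
vertex 2.033 -3.155 3.904
endloop
endfacet
facet normal 0.162 0.228 -0.960
outer loop
vertex 1.916 -3.528 1.921
vertex 2.327 -2.745 2.176
vertex 2.704 -3.573 2.043
endloop
endfacet
facet normal -0.085 -0.978 0.189
outer loop
vertex 1.916 -3.528 1.921
vertex 2.704 -3.573 2.043
vertex 2.033 -3.155 3.904
endloop
endfacet
facet normal 0.163 0.228 -0.960
outer loop
vertex 2.704 -3.573 2.043
vertex 2.327 -2.745 2.176
vertex 3.207 -2.995 2.266
endloop
endfacet
facet normal 0.621 -0.686 0.378
outer loop
vertex 2.704 -3.573 2.043
vertex 3.207 -2.995 2.266
vertex 2.033 -3.155 3.904
endloop
endfacet
facet normal -0.527 0.463 -0.712
outer loop
vertex 2.984 4.441 -1.677
vertex 2.406 3.739 -1.706
vertex 2.251 4.434 -1.139
endloop
endfacet
facet normal 0.269 0.886 0.378
outer loop
vertex 2.984 4.441 -1.677
vertex 2.251 4.434 -1.139
vertex 3.733 3.782 -0.666
endloop
endfacet
facet normal 0.269 0.886 0.377
outer loop
vertex 3.733 3.782 -0.666
vertex 2.251 4.434 -1.139
vertex 3.0 3.776 -0.128
endloop
endfacet
facet normal 0.527 -0.464 0.713
outer loop
vertex 3.733 3.782 -0.666
vertex 3.0 3.776 -0.128
vertex 3.154 3.081 -0.694
endloop
endfacet
facet normal -0.527 0.463 -0.712
outer loop
vertex 2.251 4.434 -1.139
vertex 2.406 3.739 -1.706
vertex 1.672 3.732 -1.167
endloop
endfacet
facet normal -0.563 0.437 0.701
outer loop
vertex 2.251 4.434 -1.139
vertex 1.672 3.732 -1.167
vertex 3.0 3.776 -0.128
endloop
endfacet
facet normal -0.563 0.437 0.701
outer loop
vertex 3.0 3.776 -0.128
vertex 1.672 3.732 -1.167
vertex 2.421 3.074 -0.156
endloop
endfacet
facet normal 0.527 -0.463 0.712
outer loop
vertex 3.0 3.776 -0.128
vertex 2.421 3.074 -0.156
vertex 3.154 3.081 -0.694
endloop
endfacet
facet normal -0.527 0.464 -0.712
outer loop
vertex 1.672 3.732 -1.167
vertex 2.406 3.739 -1.706
vertex 1.827 3.038 -1.734
endloop
endfacet
facet normal -0.832 -0.450 0.324
outer loop
vertex 1.672 3.732 -1.167
vertex 1.827 3.038 -1.734
vertex 2.421 3.074 -0.156
endloop
endfacet
facet normal -0.832 -0.450 0.324
outer loop
vertex 2.421 3.074 -0.156
vertex 1.827 3.038 -1.734
vertex 2.576 2.379 -0.723
endloop
endfacet
facet normal 0.527 -0.463 0.712
outer loop
vertex 2.421 3.074 -0.156
vertex 2.576 2.379 -0.723
vertex 3.154 3.081 -0.694
endloop
endfacet
facet normal -0.527 0.464 -0.713
outer loop
vertex 1.827 3.038 -1.734
vertex 2.406 3.739 -1.706
vertex 2.56 3.044 -2.272
endloop
endfacet
facet normal -0.270 -0.886 -0.378
outer loop
vertex 1.827 3.038 -1.734
vertex 2.56 3.044 -2.272
vertex 2.576 2.379 -0.723
endloop
endfacet
facet normal -0.269 -0.886 -0.378
outer loop
vertex 2.576 2.379 -0.723
vertex 2.56 3.044 -2.272
vertex 3.309 2.386 -1.261
endloop
endfacet
facet normal 0.527 -0.463 0.712
outer loop
vertex 2.576 2.379 -0.723
vertex 3.309 2.386 -1.261
vertex 3.154 3.081 -0.694
endloop
endfacet
facet normal -0.527 0.463 -0.712
outer loop
vertex 2.56 3.044 -2.272
vertex 2.406 3.739 -1.706
vertex 3.139 3.746 -2.244
endloop
endfacet
facet normal 0.563 -0.437 -0.701
outer loop
vertex 2.56 3.044 -2.272
vertex 3.139 3.746 -2.244
vertex 3.309 2.386 -1.261
endloop
endfacet
facet normal 0.563 -0.437 -0.701
outer loop
vertex 3.309 2.386 -1.261
vertex 3.139 3.746 -2.244
vertex 3.888 3.088 -1.233
endloop
endfacet
facet normal 0.527 -0.463 0.712
outer loop
vertex 3.309 2.386 -1.261
vertex 3.888 3.088 -1.233
vertex 3.154 3.081 -0.694
endloop
endfacet
facet normal -0.527 0.463 -0.712
outer loop
vertex 3.139 3.746 -2.244
vertex 2.406 3.739 -1.706
vertex 2.984 4.441 -1.677
endloop
endfacet
facet normal 0.832 0.450 -0.324
outer loop
vertex 3.139 3.746 -2.244
vertex 2.984 4.441 -1.677
vertex 3.888 3.088 -1.233
endloop
endfacet
facet normal 0.832 0.450 -0.323
outer loop
vertex 3.888 3.088 -1.233
vertex 2.984 4.441 -1.677
vertex 3.733 3.782 -0.666
endloop
endfacet
facet normal 0.527 -0.464 0.712
outer loop
vertex 3.888 3.088 -1.233
vertex 3.733 3.782 -0.666
vertex 3.154 3.081 -0.694
endloop
endfacet

endsolid


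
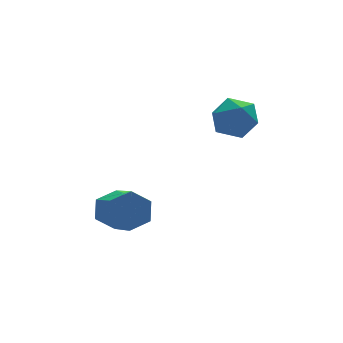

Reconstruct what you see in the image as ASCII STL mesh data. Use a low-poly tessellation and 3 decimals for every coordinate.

solid 
facet normal -0.039 0.939 -0.342
outer loop
vertex -0.579 1.6 -0.421
vertex -0.94 1.777 0.106
vertex -0.279 1.813 0.13
endloop
endfacet
facet normal 0.565 0.618 -0.547
outer loop
vertex -0.579 1.6 -0.421
vertex -0.279 1.813 0.13
vertex -0.033 1.295 -0.201
endloop
endfacet
facet normal 0.390 0.034 -0.920
outer loop
vertex -0.579 1.6 -0.421
vertex -0.033 1.295 -0.201
vertex -0.542 0.938 -0.43
endloop
endfacet
facet normal -0.322 -0.005 -0.947
outer loop
vertex -0.579 1.6 -0.421
vertex -0.542 0.938 -0.43
vertex -1.103 1.237 -0.241
endloop
endfacet
facet normal -0.587 0.556 -0.589
outer loop
vertex -0.579 1.6 -0.421
vertex -1.103 1.237 -0.241
vertex -0.94 1.777 0.106
endloop
endfacet
facet normal 0.912 0.407 0.040
outer loop
vertex -0.033 1.295 -0.201
vertex -0.279 1.813 0.13
vertex -0.057 1.283 0.461
endloop
endfacet
facet normal -0.064 0.927 0.370
outer loop
vertex -0.279 1.813 0.13
vertex -0.94 1.777 0.106
vertex -0.618 1.582 0.65
endloop
endfacet
facet normal -0.952 0.306 -0.029
outer loop
vertex -0.94 1.777 0.106
vertex -1.103 1.237 -0.241
vertex -1.127 1.225 0.421
endloop
endfacet
facet normal -0.523 -0.598 -0.607
outer loop
vertex -1.103 1.237 -0.241
vertex -0.542 0.938 -0.43
vertex -0.881 0.707 0.09
endloop
endfacet
facet normal 0.629 -0.535 -0.564
outer loop
vertex -0.542 0.938 -0.43
vertex -0.033 1.295 -0.201
vertex -0.22 0.743 0.114
endloop
endfacet
facet normal 0.322 0.005 0.947
outer loop
vertex -0.581 0.92 0.641
vertex -0.057 1.283 0.461
vertex -0.618 1.582 0.65
endloop
endfacet
facet normal -0.390 -0.034 0.920
outer loop
vertex -0.581 0.92 0.641
vertex -0.618 1.582 0.65
vertex -1.127 1.225 0.421
endloop
endfacet
facet normal -0.565 -0.618 0.547
outer loop
vertex -0.581 0.92 0.641
vertex -1.127 1.225 0.421
vertex -0.881 0.707 0.09
endloop
endfacet
facet normal 0.039 -0.939 0.342
outer loop
vertex -0.581 0.92 0.641
vertex -0.881 0.707 0.09
vertex -0.22 0.743 0.114
endloop
endfacet
facet normal 0.587 -0.556 0.589
outer loop
vertex -0.581 0.92 0.641
vertex -0.22 0.743 0.114
vertex -0.057 1.283 0.461
endloop
endfacet
facet normal 0.523 0.598 0.607
outer loop
vertex -0.618 1.582 0.65
vertex -0.057 1.283 0.461
vertex -0.279 1.813 0.13
endloop
endfacet
facet normal -0.629 0.535 0.564
outer loop
vertex -1.127 1.225 0.421
vertex -0.618 1.582 0.65
vertex -0.94 1.777 0.106
endloop
endfacet
facet normal -0.912 -0.407 -0.040
outer loop
vertex -0.881 0.707 0.09
vertex -1.127 1.225 0.421
vertex -1.103 1.237 -0.241
endloop
endfacet
facet normal 0.064 -0.927 -0.370
outer loop
vertex -0.22 0.743 0.114
vertex -0.881 0.707 0.09
vertex -0.542 0.938 -0.43
endloop
endfacet
facet normal 0.952 -0.306 0.029
outer loop
vertex -0.057 1.283 0.461
vertex -0.22 0.743 0.114
vertex -0.033 1.295 -0.201
endloop
endfacet
facet normal 0.082 0.859 -0.505
outer loop
vertex -2.856 2.081 -2.703
vertex -3.414 2.043 -2.858
vertex -3.268 2.317 -2.368
endloop
endfacet
facet normal 0.700 0.311 0.642
outer loop
vertex -2.856 2.081 -2.703
vertex -3.268 2.317 -2.368
vertex -2.969 0.896 -2.006
endloop
endfacet
facet normal 0.699 0.311 0.644
outer loop
vertex -2.969 0.896 -2.006
vertex -3.268 2.317 -2.368
vertex -3.381 1.131 -1.672
endloop
endfacet
facet normal -0.081 -0.860 0.505
outer loop
vertex -2.969 0.896 -2.006
vertex -3.381 1.131 -1.672
vertex -3.526 0.857 -2.162
endloop
endfacet
facet normal 0.081 0.859 -0.505
outer loop
vertex -3.268 2.317 -2.368
vertex -3.414 2.043 -2.858
vertex -3.825 2.278 -2.524
endloop
endfacet
facet normal -0.265 0.507 0.820
outer loop
vertex -3.268 2.317 -2.368
vertex -3.825 2.278 -2.524
vertex -3.381 1.131 -1.672
endloop
endfacet
facet normal -0.263 0.508 0.820
outer loop
vertex -3.381 1.131 -1.672
vertex -3.825 2.278 -2.524
vertex -3.938 1.093 -1.827
endloop
endfacet
facet normal -0.082 -0.859 0.505
outer loop
vertex -3.381 1.131 -1.672
vertex -3.938 1.093 -1.827
vertex -3.526 0.857 -2.162
endloop
endfacet
facet normal 0.081 0.859 -0.505
outer loop
vertex -3.825 2.278 -2.524
vertex -3.414 2.043 -2.858
vertex -3.971 2.004 -3.014
endloop
endfacet
facet normal -0.964 0.196 0.178
outer loop
vertex -3.825 2.278 -2.524
vertex -3.971 2.004 -3.014
vertex -3.938 1.093 -1.827
endloop
endfacet
facet normal -0.964 0.196 0.178
outer loop
vertex -3.938 1.093 -1.827
vertex -3.971 2.004 -3.014
vertex -4.084 0.819 -2.317
endloop
endfacet
facet normal -0.082 -0.859 0.505
outer loop
vertex -3.938 1.093 -1.827
vertex -4.084 0.819 -2.317
vertex -3.526 0.857 -2.162
endloop
endfacet
facet normal 0.081 0.860 -0.505
outer loop
vertex -3.971 2.004 -3.014
vertex -3.414 2.043 -2.858
vertex -3.559 1.769 -3.348
endloop
endfacet
facet normal -0.699 -0.312 -0.643
outer loop
vertex -3.971 2.004 -3.014
vertex -3.559 1.769 -3.348
vertex -4.084 0.819 -2.317
endloop
endfacet
facet normal -0.700 -0.310 -0.643
outer loop
vertex -4.084 0.819 -2.317
vertex -3.559 1.769 -3.348
vertex -3.672 0.583 -2.652
endloop
endfacet
facet normal -0.082 -0.859 0.505
outer loop
vertex -4.084 0.819 -2.317
vertex -3.672 0.583 -2.652
vertex -3.526 0.857 -2.162
endloop
endfacet
facet normal 0.082 0.859 -0.505
outer loop
vertex -3.559 1.769 -3.348
vertex -3.414 2.043 -2.858
vertex -3.002 1.807 -3.193
endloop
endfacet
facet normal 0.263 -0.507 -0.821
outer loop
vertex -3.559 1.769 -3.348
vertex -3.002 1.807 -3.193
vertex -3.672 0.583 -2.652
endloop
endfacet
facet normal 0.265 -0.508 -0.820
outer loop
vertex -3.672 0.583 -2.652
vertex -3.002 1.807 -3.193
vertex -3.115 0.622 -2.496
endloop
endfacet
facet normal -0.081 -0.859 0.505
outer loop
vertex -3.672 0.583 -2.652
vertex -3.115 0.622 -2.496
vertex -3.526 0.857 -2.162
endloop
endfacet
facet normal 0.082 0.859 -0.505
outer loop
vertex -3.002 1.807 -3.193
vertex -3.414 2.043 -2.858
vertex -2.856 2.081 -2.703
endloop
endfacet
facet normal 0.964 -0.196 -0.178
outer loop
vertex -3.002 1.807 -3.193
vertex -2.856 2.081 -2.703
vertex -3.115 0.622 -2.496
endloop
endfacet
facet normal 0.964 -0.196 -0.178
outer loop
vertex -3.115 0.622 -2.496
vertex -2.856 2.081 -2.703
vertex -2.969 0.896 -2.006
endloop
endfacet
facet normal -0.081 -0.859 0.505
outer loop
vertex -3.115 0.622 -2.496
vertex -2.969 0.896 -2.006
vertex -3.526 0.857 -2.162
endloop
endfacet

endsolid


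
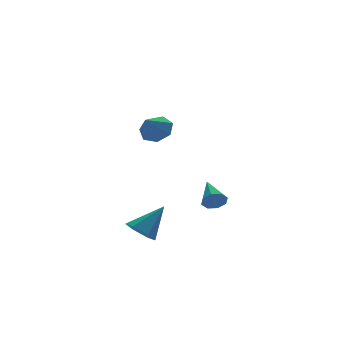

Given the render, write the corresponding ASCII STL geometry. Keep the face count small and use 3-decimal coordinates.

solid 
facet normal -0.689 -0.159 -0.707
outer loop
vertex -1.439 -1.621 -3.961
vertex -1.951 -1.993 -3.379
vertex -2.003 -1.146 -3.519
endloop
endfacet
facet normal 0.537 0.820 -0.196
outer loop
vertex -1.439 -1.621 -3.961
vertex -2.003 -1.146 -3.519
vertex -0.629 -1.687 -2.021
endloop
endfacet
facet normal -0.689 -0.159 -0.707
outer loop
vertex -2.003 -1.146 -3.519
vertex -1.951 -1.993 -3.379
vertex -2.515 -1.517 -2.937
endloop
endfacet
facet normal -0.136 0.885 0.445
outer loop
vertex -2.003 -1.146 -3.519
vertex -2.515 -1.517 -2.937
vertex -0.629 -1.687 -2.021
endloop
endfacet
facet normal -0.688 -0.158 -0.708
outer loop
vertex -2.515 -1.517 -2.937
vertex -1.951 -1.993 -3.379
vertex -2.464 -2.364 -2.797
endloop
endfacet
facet normal -0.425 0.123 0.897
outer loop
vertex -2.515 -1.517 -2.937
vertex -2.464 -2.364 -2.797
vertex -0.629 -1.687 -2.021
endloop
endfacet
facet normal -0.688 -0.158 -0.708
outer loop
vertex -2.464 -2.364 -2.797
vertex -1.951 -1.993 -3.379
vertex -1.9 -2.84 -3.239
endloop
endfacet
facet normal -0.040 -0.705 0.708
outer loop
vertex -2.464 -2.364 -2.797
vertex -1.9 -2.84 -3.239
vertex -0.629 -1.687 -2.021
endloop
endfacet
facet normal -0.688 -0.158 -0.708
outer loop
vertex -1.9 -2.84 -3.239
vertex -1.951 -1.993 -3.379
vertex -1.387 -2.468 -3.821
endloop
endfacet
facet normal 0.634 -0.770 0.067
outer loop
vertex -1.9 -2.84 -3.239
vertex -1.387 -2.468 -3.821
vertex -0.629 -1.687 -2.021
endloop
endfacet
facet normal -0.689 -0.159 -0.707
outer loop
vertex -1.387 -2.468 -3.821
vertex -1.951 -1.993 -3.379
vertex -1.439 -1.621 -3.961
endloop
endfacet
facet normal 0.923 -0.007 -0.385
outer loop
vertex -1.387 -2.468 -3.821
vertex -1.439 -1.621 -3.961
vertex -0.629 -1.687 -2.021
endloop
endfacet
facet normal 0.594 0.469 -0.654
outer loop
vertex -0.5 -2.486 3.571
vertex -1.191 -2.153 3.182
vertex -0.732 -1.827 3.833
endloop
endfacet
facet normal 0.336 -0.244 0.910
outer loop
vertex -0.5 -2.486 3.571
vertex -0.732 -1.827 3.833
vertex -1.969 -2.767 4.038
endloop
endfacet
facet normal 0.594 0.469 -0.654
outer loop
vertex -0.732 -1.827 3.833
vertex -1.191 -2.153 3.182
vertex -1.31 -1.413 3.605
endloop
endfacet
facet normal -0.114 0.352 0.929
outer loop
vertex -0.732 -1.827 3.833
vertex -1.31 -1.413 3.605
vertex -1.969 -2.767 4.038
endloop
endfacet
facet normal 0.594 0.469 -0.654
outer loop
vertex -1.31 -1.413 3.605
vertex -1.191 -2.153 3.182
vertex -1.798 -1.556 3.059
endloop
endfacet
facet normal -0.706 0.503 0.499
outer loop
vertex -1.31 -1.413 3.605
vertex -1.798 -1.556 3.059
vertex -1.969 -2.767 4.038
endloop
endfacet
facet normal 0.594 0.470 -0.653
outer loop
vertex -1.798 -1.556 3.059
vertex -1.191 -2.153 3.182
vertex -1.829 -2.148 2.605
endloop
endfacet
facet normal -0.994 0.095 -0.056
outer loop
vertex -1.798 -1.556 3.059
vertex -1.829 -2.148 2.605
vertex -1.969 -2.767 4.038
endloop
endfacet
facet normal 0.594 0.470 -0.653
outer loop
vertex -1.829 -2.148 2.605
vertex -1.191 -2.153 3.182
vertex -1.379 -2.744 2.586
endloop
endfacet
facet normal -0.761 -0.565 -0.318
outer loop
vertex -1.829 -2.148 2.605
vertex -1.379 -2.744 2.586
vertex -1.969 -2.767 4.038
endloop
endfacet
facet normal 0.594 0.469 -0.653
outer loop
vertex -1.379 -2.744 2.586
vertex -1.191 -2.153 3.182
vertex -0.788 -2.894 3.016
endloop
endfacet
facet normal -0.183 -0.979 -0.090
outer loop
vertex -1.379 -2.744 2.586
vertex -0.788 -2.894 3.016
vertex -1.969 -2.767 4.038
endloop
endfacet
facet normal 0.594 0.469 -0.653
outer loop
vertex -0.788 -2.894 3.016
vertex -1.191 -2.153 3.182
vertex -0.5 -2.486 3.571
endloop
endfacet
facet normal 0.305 -0.836 0.456
outer loop
vertex -0.788 -2.894 3.016
vertex -0.5 -2.486 3.571
vertex -1.969 -2.767 4.038
endloop
endfacet
facet normal -0.155 -0.897 -0.413
outer loop
vertex 2.991 -0.134 -2.263
vertex 2.753 0.166 -2.825
vertex 3.365 -0.038 -2.612
endloop
endfacet
facet normal 0.691 -0.077 0.719
outer loop
vertex 2.991 -0.134 -2.263
vertex 3.365 -0.038 -2.612
vertex 3.027 1.754 -2.095
endloop
endfacet
facet normal -0.156 -0.898 -0.412
outer loop
vertex 3.365 -0.038 -2.612
vertex 2.753 0.166 -2.825
vertex 3.381 0.177 -3.086
endloop
endfacet
facet normal 0.982 0.155 0.104
outer loop
vertex 3.365 -0.038 -2.612
vertex 3.381 0.177 -3.086
vertex 3.027 1.754 -2.095
endloop
endfacet
facet normal -0.156 -0.897 -0.413
outer loop
vertex 3.381 0.177 -3.086
vertex 2.753 0.166 -2.825
vertex 3.029 0.386 -3.407
endloop
endfacet
facet normal 0.730 0.473 -0.493
outer loop
vertex 3.381 0.177 -3.086
vertex 3.029 0.386 -3.407
vertex 3.027 1.754 -2.095
endloop
endfacet
facet normal -0.155 -0.898 -0.413
outer loop
vertex 3.029 0.386 -3.407
vertex 2.753 0.166 -2.825
vertex 2.515 0.466 -3.388
endloop
endfacet
facet normal 0.081 0.690 -0.719
outer loop
vertex 3.029 0.386 -3.407
vertex 2.515 0.466 -3.388
vertex 3.027 1.754 -2.095
endloop
endfacet
facet normal -0.155 -0.898 -0.413
outer loop
vertex 2.515 0.466 -3.388
vertex 2.753 0.166 -2.825
vertex 2.14 0.37 -3.039
endloop
endfacet
facet normal -0.586 0.678 -0.443
outer loop
vertex 2.515 0.466 -3.388
vertex 2.14 0.37 -3.039
vertex 3.027 1.754 -2.095
endloop
endfacet
facet normal -0.155 -0.898 -0.412
outer loop
vertex 2.14 0.37 -3.039
vertex 2.753 0.166 -2.825
vertex 2.124 0.155 -2.565
endloop
endfacet
facet normal -0.879 0.445 0.172
outer loop
vertex 2.14 0.37 -3.039
vertex 2.124 0.155 -2.565
vertex 3.027 1.754 -2.095
endloop
endfacet
facet normal -0.155 -0.897 -0.413
outer loop
vertex 2.124 0.155 -2.565
vertex 2.753 0.166 -2.825
vertex 2.477 -0.054 -2.244
endloop
endfacet
facet normal -0.625 0.127 0.770
outer loop
vertex 2.124 0.155 -2.565
vertex 2.477 -0.054 -2.244
vertex 3.027 1.754 -2.095
endloop
endfacet
facet normal -0.155 -0.897 -0.413
outer loop
vertex 2.477 -0.054 -2.244
vertex 2.753 0.166 -2.825
vertex 2.991 -0.134 -2.263
endloop
endfacet
facet normal 0.023 -0.089 0.996
outer loop
vertex 2.477 -0.054 -2.244
vertex 2.991 -0.134 -2.263
vertex 3.027 1.754 -2.095
endloop
endfacet

endsolid


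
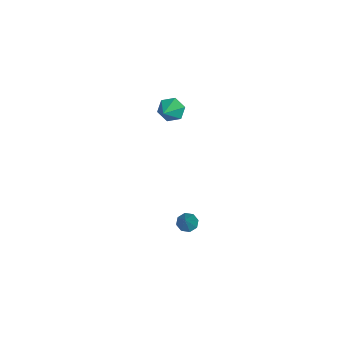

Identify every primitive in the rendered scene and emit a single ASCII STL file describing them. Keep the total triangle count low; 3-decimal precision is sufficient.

solid 
facet normal -0.611 -0.148 -0.778
outer loop
vertex -1.588 1.709 -4.821
vertex -1.935 1.45 -4.499
vertex -1.866 1.964 -4.651
endloop
endfacet
facet normal 0.591 0.780 -0.204
outer loop
vertex -1.588 1.709 -4.821
vertex -1.866 1.964 -4.651
vertex -1.025 1.67 -3.341
endloop
endfacet
facet normal -0.611 -0.148 -0.777
outer loop
vertex -1.866 1.964 -4.651
vertex -1.935 1.45 -4.499
vertex -2.184 1.917 -4.392
endloop
endfacet
facet normal 0.022 0.978 0.205
outer loop
vertex -1.866 1.964 -4.651
vertex -2.184 1.917 -4.392
vertex -1.025 1.67 -3.341
endloop
endfacet
facet normal -0.610 -0.147 -0.779
outer loop
vertex -2.184 1.917 -4.392
vertex -1.935 1.45 -4.499
vertex -2.357 1.597 -4.196
endloop
endfacet
facet normal -0.444 0.630 0.637
outer loop
vertex -2.184 1.917 -4.392
vertex -2.357 1.597 -4.196
vertex -1.025 1.67 -3.341
endloop
endfacet
facet normal -0.610 -0.148 -0.778
outer loop
vertex -2.357 1.597 -4.196
vertex -1.935 1.45 -4.499
vertex -2.283 1.191 -4.177
endloop
endfacet
facet normal -0.537 -0.058 0.842
outer loop
vertex -2.357 1.597 -4.196
vertex -2.283 1.191 -4.177
vertex -1.025 1.67 -3.341
endloop
endfacet
facet normal -0.611 -0.146 -0.778
outer loop
vertex -2.283 1.191 -4.177
vertex -1.935 1.45 -4.499
vertex -2.005 0.937 -4.348
endloop
endfacet
facet normal -0.201 -0.689 0.697
outer loop
vertex -2.283 1.191 -4.177
vertex -2.005 0.937 -4.348
vertex -1.025 1.67 -3.341
endloop
endfacet
facet normal -0.611 -0.146 -0.778
outer loop
vertex -2.005 0.937 -4.348
vertex -1.935 1.45 -4.499
vertex -1.686 0.983 -4.607
endloop
endfacet
facet normal 0.364 -0.885 0.291
outer loop
vertex -2.005 0.937 -4.348
vertex -1.686 0.983 -4.607
vertex -1.025 1.67 -3.341
endloop
endfacet
facet normal -0.612 -0.147 -0.777
outer loop
vertex -1.686 0.983 -4.607
vertex -1.935 1.45 -4.499
vertex -1.514 1.303 -4.803
endloop
endfacet
facet normal 0.832 -0.535 -0.144
outer loop
vertex -1.686 0.983 -4.607
vertex -1.514 1.303 -4.803
vertex -1.025 1.67 -3.341
endloop
endfacet
facet normal -0.612 -0.146 -0.777
outer loop
vertex -1.514 1.303 -4.803
vertex -1.935 1.45 -4.499
vertex -1.588 1.709 -4.821
endloop
endfacet
facet normal 0.925 0.153 -0.348
outer loop
vertex -1.514 1.303 -4.803
vertex -1.588 1.709 -4.821
vertex -1.025 1.67 -3.341
endloop
endfacet
facet normal -0.855 -0.052 -0.517
outer loop
vertex -3.151 -0.031 1.707
vertex -3.51 0.034 2.294
vertex -3.328 0.596 1.936
endloop
endfacet
facet normal 0.754 0.402 -0.519
outer loop
vertex -3.151 -0.031 1.707
vertex -3.328 0.596 1.936
vertex -2.33 0.106 3.006
endloop
endfacet
facet normal -0.855 -0.052 -0.516
outer loop
vertex -3.328 0.596 1.936
vertex -3.51 0.034 2.294
vertex -3.686 0.66 2.522
endloop
endfacet
facet normal 0.343 0.933 0.108
outer loop
vertex -3.328 0.596 1.936
vertex -3.686 0.66 2.522
vertex -2.33 0.106 3.006
endloop
endfacet
facet normal -0.855 -0.052 -0.516
outer loop
vertex -3.686 0.66 2.522
vertex -3.51 0.034 2.294
vertex -3.868 0.099 2.88
endloop
endfacet
facet normal -0.071 0.553 0.830
outer loop
vertex -3.686 0.66 2.522
vertex -3.868 0.099 2.88
vertex -2.33 0.106 3.006
endloop
endfacet
facet normal -0.855 -0.053 -0.516
outer loop
vertex -3.868 0.099 2.88
vertex -3.51 0.034 2.294
vertex -3.691 -0.528 2.651
endloop
endfacet
facet normal -0.075 -0.361 0.930
outer loop
vertex -3.868 0.099 2.88
vertex -3.691 -0.528 2.651
vertex -2.33 0.106 3.006
endloop
endfacet
facet normal -0.855 -0.053 -0.516
outer loop
vertex -3.691 -0.528 2.651
vertex -3.51 0.034 2.294
vertex -3.333 -0.593 2.065
endloop
endfacet
facet normal 0.336 -0.891 0.304
outer loop
vertex -3.691 -0.528 2.651
vertex -3.333 -0.593 2.065
vertex -2.33 0.106 3.006
endloop
endfacet
facet normal -0.855 -0.052 -0.517
outer loop
vertex -3.333 -0.593 2.065
vertex -3.51 0.034 2.294
vertex -3.151 -0.031 1.707
endloop
endfacet
facet normal 0.750 -0.511 -0.420
outer loop
vertex -3.333 -0.593 2.065
vertex -3.151 -0.031 1.707
vertex -2.33 0.106 3.006
endloop
endfacet

endsolid


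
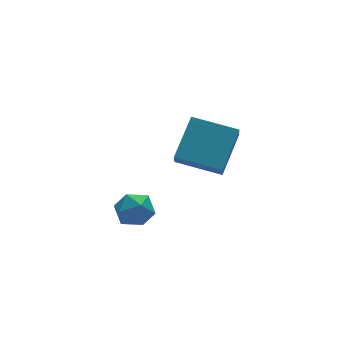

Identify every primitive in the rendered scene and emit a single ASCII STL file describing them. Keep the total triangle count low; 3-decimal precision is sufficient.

solid 
facet normal -0.155 0.955 -0.253
outer loop
vertex -2.628 -1.478 -1.758
vertex -3.165 -1.398 -1.129
vertex -2.359 -1.236 -1.01
endloop
endfacet
facet normal 0.507 0.750 -0.425
outer loop
vertex -2.628 -1.478 -1.758
vertex -2.359 -1.236 -1.01
vertex -1.919 -1.784 -1.453
endloop
endfacet
facet normal 0.457 0.193 -0.868
outer loop
vertex -2.628 -1.478 -1.758
vertex -1.919 -1.784 -1.453
vertex -2.453 -2.285 -1.845
endloop
endfacet
facet normal -0.236 0.054 -0.970
outer loop
vertex -2.628 -1.478 -1.758
vertex -2.453 -2.285 -1.845
vertex -3.223 -2.047 -1.645
endloop
endfacet
facet normal -0.614 0.524 -0.590
outer loop
vertex -2.628 -1.478 -1.758
vertex -3.223 -2.047 -1.645
vertex -3.165 -1.398 -1.129
endloop
endfacet
facet normal 0.831 0.530 0.170
outer loop
vertex -1.919 -1.784 -1.453
vertex -2.359 -1.236 -1.01
vertex -2.017 -1.893 -0.635
endloop
endfacet
facet normal -0.239 0.861 0.449
outer loop
vertex -2.359 -1.236 -1.01
vertex -3.165 -1.398 -1.129
vertex -2.787 -1.655 -0.435
endloop
endfacet
facet normal -0.982 0.164 -0.096
outer loop
vertex -3.165 -1.398 -1.129
vertex -3.223 -2.047 -1.645
vertex -3.321 -2.156 -0.827
endloop
endfacet
facet normal -0.370 -0.598 -0.711
outer loop
vertex -3.223 -2.047 -1.645
vertex -2.453 -2.285 -1.845
vertex -2.881 -2.704 -1.27
endloop
endfacet
facet normal 0.750 -0.372 -0.546
outer loop
vertex -2.453 -2.285 -1.845
vertex -1.919 -1.784 -1.453
vertex -2.075 -2.542 -1.151
endloop
endfacet
facet normal 0.236 -0.054 0.970
outer loop
vertex -2.612 -2.462 -0.522
vertex -2.017 -1.893 -0.635
vertex -2.787 -1.655 -0.435
endloop
endfacet
facet normal -0.457 -0.193 0.868
outer loop
vertex -2.612 -2.462 -0.522
vertex -2.787 -1.655 -0.435
vertex -3.321 -2.156 -0.827
endloop
endfacet
facet normal -0.507 -0.750 0.425
outer loop
vertex -2.612 -2.462 -0.522
vertex -3.321 -2.156 -0.827
vertex -2.881 -2.704 -1.27
endloop
endfacet
facet normal 0.155 -0.955 0.253
outer loop
vertex -2.612 -2.462 -0.522
vertex -2.881 -2.704 -1.27
vertex -2.075 -2.542 -1.151
endloop
endfacet
facet normal 0.614 -0.524 0.590
outer loop
vertex -2.612 -2.462 -0.522
vertex -2.075 -2.542 -1.151
vertex -2.017 -1.893 -0.635
endloop
endfacet
facet normal 0.370 0.598 0.711
outer loop
vertex -2.787 -1.655 -0.435
vertex -2.017 -1.893 -0.635
vertex -2.359 -1.236 -1.01
endloop
endfacet
facet normal -0.750 0.372 0.546
outer loop
vertex -3.321 -2.156 -0.827
vertex -2.787 -1.655 -0.435
vertex -3.165 -1.398 -1.129
endloop
endfacet
facet normal -0.831 -0.530 -0.170
outer loop
vertex -2.881 -2.704 -1.27
vertex -3.321 -2.156 -0.827
vertex -3.223 -2.047 -1.645
endloop
endfacet
facet normal 0.239 -0.861 -0.449
outer loop
vertex -2.075 -2.542 -1.151
vertex -2.881 -2.704 -1.27
vertex -2.453 -2.285 -1.845
endloop
endfacet
facet normal 0.982 -0.164 0.096
outer loop
vertex -2.017 -1.893 -0.635
vertex -2.075 -2.542 -1.151
vertex -1.919 -1.784 -1.453
endloop
endfacet
facet normal -0.301 -0.514 0.803
outer loop
vertex 2.64 -0.476 0.27
vertex 1.31 0.849 0.62
vertex 1.331 -1.491 -0.869
endloop
endfacet
facet normal 0.697 -0.694 -0.183
outer loop
vertex 1.59 -1.049 -1.56
vertex 2.64 -0.476 0.27
vertex 1.331 -1.491 -0.869
endloop
endfacet
facet normal -0.301 -0.514 0.803
outer loop
vertex 1.331 -1.491 -0.869
vertex 1.31 0.849 0.62
vertex 0.001 -0.166 -0.519
endloop
endfacet
facet normal -0.652 -0.504 -0.567
outer loop
vertex 0.001 -0.166 -0.519
vertex 1.59 -1.049 -1.56
vertex 1.331 -1.491 -0.869
endloop
endfacet
facet normal 0.652 0.504 0.567
outer loop
vertex 2.64 -0.476 0.27
vertex 1.569 1.291 -0.071
vertex 1.31 0.849 0.62
endloop
endfacet
facet normal 0.697 -0.694 -0.183
outer loop
vertex 2.899 -0.034 -0.421
vertex 2.64 -0.476 0.27
vertex 1.59 -1.049 -1.56
endloop
endfacet
facet normal 0.652 0.504 0.567
outer loop
vertex 2.899 -0.034 -0.421
vertex 1.569 1.291 -0.071
vertex 2.64 -0.476 0.27
endloop
endfacet
facet normal -0.697 0.694 0.183
outer loop
vertex 1.31 0.849 0.62
vertex 1.569 1.291 -0.071
vertex 0.001 -0.166 -0.519
endloop
endfacet
facet normal -0.652 -0.504 -0.567
outer loop
vertex 0.26 0.276 -1.21
vertex 1.59 -1.049 -1.56
vertex 0.001 -0.166 -0.519
endloop
endfacet
facet normal -0.697 0.694 0.183
outer loop
vertex 0.001 -0.166 -0.519
vertex 1.569 1.291 -0.071
vertex 0.26 0.276 -1.21
endloop
endfacet
facet normal 0.301 0.514 -0.803
outer loop
vertex 0.26 0.276 -1.21
vertex 2.899 -0.034 -0.421
vertex 1.59 -1.049 -1.56
endloop
endfacet
facet normal 0.301 0.514 -0.803
outer loop
vertex 1.569 1.291 -0.071
vertex 2.899 -0.034 -0.421
vertex 0.26 0.276 -1.21
endloop
endfacet

endsolid
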